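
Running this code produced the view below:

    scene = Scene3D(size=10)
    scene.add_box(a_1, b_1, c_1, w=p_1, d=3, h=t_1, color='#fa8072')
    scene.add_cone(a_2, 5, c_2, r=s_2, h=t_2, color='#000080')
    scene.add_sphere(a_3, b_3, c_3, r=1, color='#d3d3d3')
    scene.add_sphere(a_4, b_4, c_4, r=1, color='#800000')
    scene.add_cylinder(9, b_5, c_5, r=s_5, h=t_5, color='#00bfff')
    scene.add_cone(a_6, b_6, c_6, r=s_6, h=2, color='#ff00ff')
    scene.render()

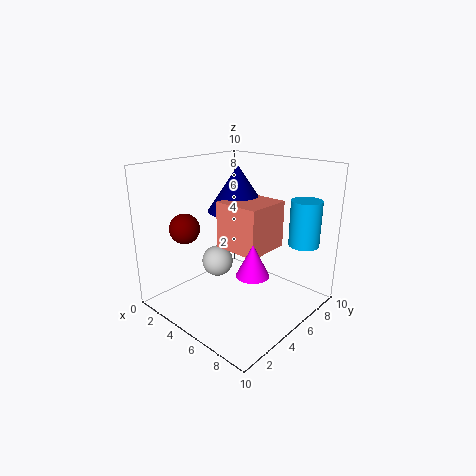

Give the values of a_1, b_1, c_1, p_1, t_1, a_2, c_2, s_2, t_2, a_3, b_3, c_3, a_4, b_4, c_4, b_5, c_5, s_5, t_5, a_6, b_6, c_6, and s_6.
a_1 = 5, b_1 = 3, c_1 = 5, p_1 = 3, t_1 = 3, a_2 = 5, c_2 = 7, s_2 = 2, t_2 = 3, a_3 = 5, b_3 = 3, c_3 = 4, a_4 = 3, b_4 = 2, c_4 = 6, b_5 = 7, c_5 = 5, s_5 = 1, t_5 = 3, a_6 = 8, b_6 = 3, c_6 = 4, s_6 = 1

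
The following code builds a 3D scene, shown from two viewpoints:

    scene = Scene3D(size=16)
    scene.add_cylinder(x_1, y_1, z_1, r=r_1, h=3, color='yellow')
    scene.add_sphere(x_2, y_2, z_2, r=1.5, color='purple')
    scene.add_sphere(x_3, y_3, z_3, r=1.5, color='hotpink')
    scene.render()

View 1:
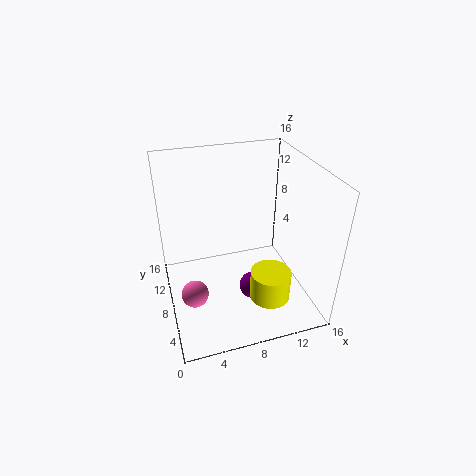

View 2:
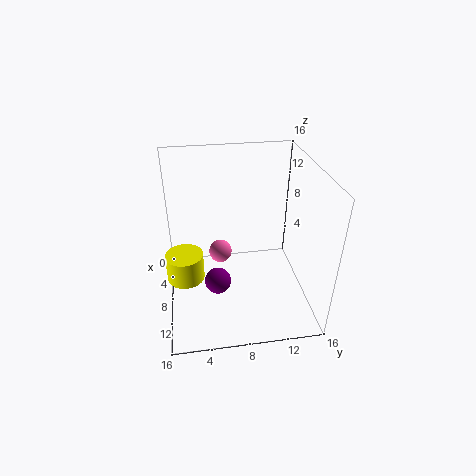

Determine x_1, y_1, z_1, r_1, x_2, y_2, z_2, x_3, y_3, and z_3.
x_1 = 9.5
y_1 = 2
z_1 = 4.5
r_1 = 2
x_2 = 9
y_2 = 5.5
z_2 = 3
x_3 = 2.5
y_3 = 6.5
z_3 = 2.5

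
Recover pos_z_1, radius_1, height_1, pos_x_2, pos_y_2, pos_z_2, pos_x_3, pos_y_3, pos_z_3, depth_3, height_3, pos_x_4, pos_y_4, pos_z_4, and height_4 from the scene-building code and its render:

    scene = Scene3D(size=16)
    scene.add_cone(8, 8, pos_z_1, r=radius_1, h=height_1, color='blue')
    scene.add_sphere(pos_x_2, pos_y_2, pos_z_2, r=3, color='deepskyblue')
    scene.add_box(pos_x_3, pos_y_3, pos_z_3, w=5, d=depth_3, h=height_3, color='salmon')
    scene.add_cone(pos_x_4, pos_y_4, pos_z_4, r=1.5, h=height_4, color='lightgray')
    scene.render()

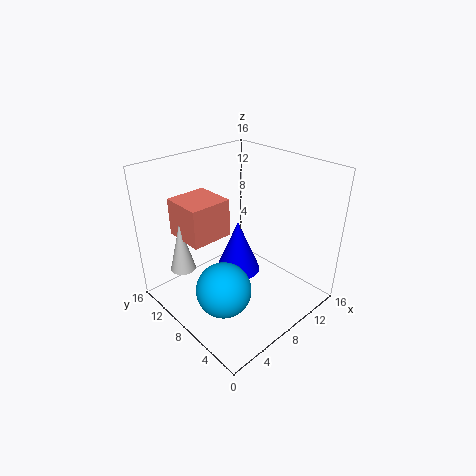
pos_z_1 = 4
radius_1 = 2.5
height_1 = 6
pos_x_2 = 4.5
pos_y_2 = 6.5
pos_z_2 = 3.5
pos_x_3 = 4
pos_y_3 = 10.5
pos_z_3 = 7
depth_3 = 5
height_3 = 4.5
pos_x_4 = 4
pos_y_4 = 13.5
pos_z_4 = 3
height_4 = 6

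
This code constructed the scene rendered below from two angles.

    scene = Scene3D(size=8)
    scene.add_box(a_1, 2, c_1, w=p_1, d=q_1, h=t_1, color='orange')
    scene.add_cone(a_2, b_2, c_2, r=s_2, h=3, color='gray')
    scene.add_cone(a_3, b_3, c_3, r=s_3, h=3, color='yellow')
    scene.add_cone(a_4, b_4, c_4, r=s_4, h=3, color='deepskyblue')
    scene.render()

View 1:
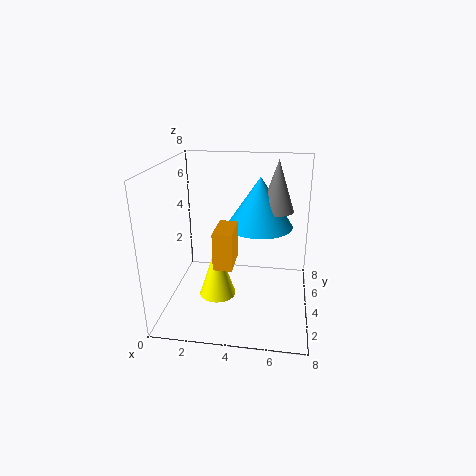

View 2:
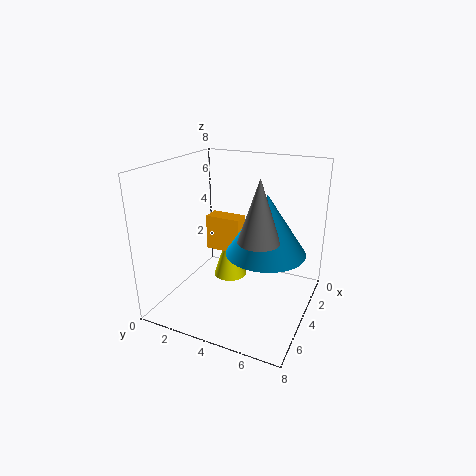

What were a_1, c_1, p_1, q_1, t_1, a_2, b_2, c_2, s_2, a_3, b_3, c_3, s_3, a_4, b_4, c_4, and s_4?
a_1 = 3
c_1 = 3
p_1 = 1
q_1 = 2
t_1 = 2
a_2 = 6
b_2 = 6
c_2 = 5
s_2 = 1
a_3 = 3
b_3 = 3
c_3 = 1
s_3 = 1
a_4 = 5
b_4 = 6
c_4 = 4
s_4 = 2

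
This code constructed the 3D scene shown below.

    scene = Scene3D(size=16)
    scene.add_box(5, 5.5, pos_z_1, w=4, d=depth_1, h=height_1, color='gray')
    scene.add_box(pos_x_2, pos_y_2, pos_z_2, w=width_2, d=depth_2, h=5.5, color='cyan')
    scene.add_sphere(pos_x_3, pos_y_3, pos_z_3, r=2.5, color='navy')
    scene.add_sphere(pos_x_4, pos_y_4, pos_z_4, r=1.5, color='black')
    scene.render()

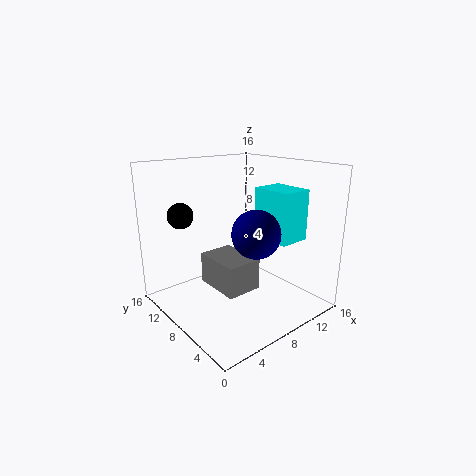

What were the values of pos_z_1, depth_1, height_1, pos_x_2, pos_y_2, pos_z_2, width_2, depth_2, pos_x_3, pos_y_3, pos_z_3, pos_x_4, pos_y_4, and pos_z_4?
pos_z_1 = 2.5, depth_1 = 5.5, height_1 = 3.5, pos_x_2 = 10, pos_y_2 = 3, pos_z_2 = 8, width_2 = 3.5, depth_2 = 4.5, pos_x_3 = 7.5, pos_y_3 = 4.5, pos_z_3 = 9.5, pos_x_4 = 4, pos_y_4 = 13.5, pos_z_4 = 10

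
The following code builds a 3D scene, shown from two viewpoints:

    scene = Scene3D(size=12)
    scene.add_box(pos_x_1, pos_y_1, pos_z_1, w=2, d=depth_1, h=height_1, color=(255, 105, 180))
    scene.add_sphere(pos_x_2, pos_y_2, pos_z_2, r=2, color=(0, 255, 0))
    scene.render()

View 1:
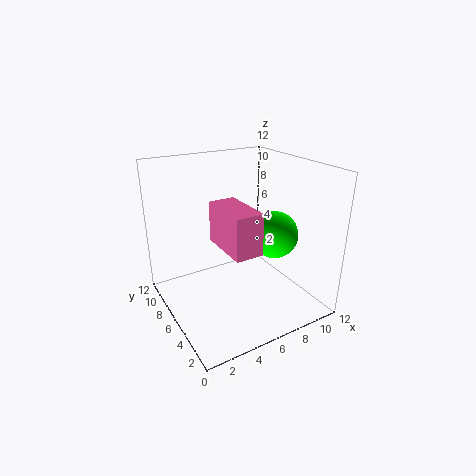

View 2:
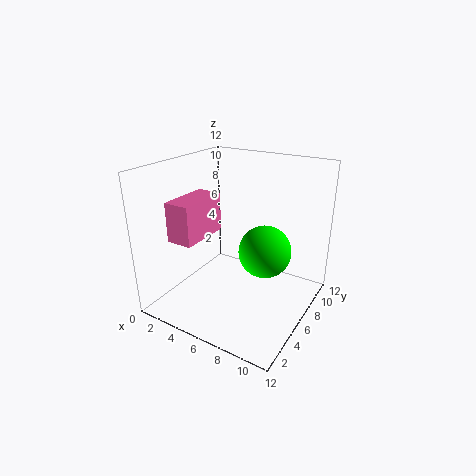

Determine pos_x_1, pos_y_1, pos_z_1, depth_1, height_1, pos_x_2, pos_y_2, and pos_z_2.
pos_x_1 = 3; pos_y_1 = 1; pos_z_1 = 7; depth_1 = 4; height_1 = 3; pos_x_2 = 9; pos_y_2 = 5; pos_z_2 = 6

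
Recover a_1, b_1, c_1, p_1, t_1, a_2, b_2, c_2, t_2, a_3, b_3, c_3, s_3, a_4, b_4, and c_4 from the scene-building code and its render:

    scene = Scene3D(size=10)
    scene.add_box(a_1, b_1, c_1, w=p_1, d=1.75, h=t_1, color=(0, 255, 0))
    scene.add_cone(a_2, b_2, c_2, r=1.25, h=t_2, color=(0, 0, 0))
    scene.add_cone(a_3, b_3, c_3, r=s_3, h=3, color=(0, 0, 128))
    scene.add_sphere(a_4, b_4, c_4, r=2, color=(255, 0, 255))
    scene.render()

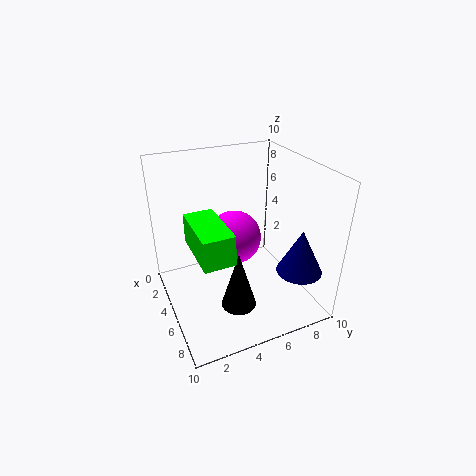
a_1 = 6.25, b_1 = 1, c_1 = 6.5, p_1 = 3.5, t_1 = 1.75, a_2 = 6.25, b_2 = 4.5, c_2 = 0.25, t_2 = 4.25, a_3 = 8.25, b_3 = 8, c_3 = 3.5, s_3 = 1.5, a_4 = 3.25, b_4 = 5.5, c_4 = 4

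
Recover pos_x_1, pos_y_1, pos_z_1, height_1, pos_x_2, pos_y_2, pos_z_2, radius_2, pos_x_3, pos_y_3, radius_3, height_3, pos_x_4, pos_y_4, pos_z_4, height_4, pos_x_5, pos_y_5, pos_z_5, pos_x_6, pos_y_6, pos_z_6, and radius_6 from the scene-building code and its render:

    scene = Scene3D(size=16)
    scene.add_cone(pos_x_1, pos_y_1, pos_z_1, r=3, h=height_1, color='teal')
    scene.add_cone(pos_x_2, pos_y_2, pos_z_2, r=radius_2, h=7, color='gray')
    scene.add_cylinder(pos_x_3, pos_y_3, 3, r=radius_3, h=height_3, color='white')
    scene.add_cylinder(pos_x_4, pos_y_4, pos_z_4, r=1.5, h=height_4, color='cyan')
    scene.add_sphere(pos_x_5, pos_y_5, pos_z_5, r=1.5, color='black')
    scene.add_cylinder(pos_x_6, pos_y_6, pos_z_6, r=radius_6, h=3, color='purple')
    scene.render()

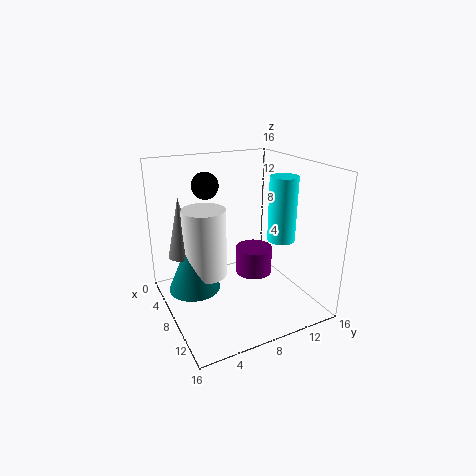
pos_x_1 = 5.5
pos_y_1 = 3.5
pos_z_1 = 1.5
height_1 = 7
pos_x_2 = 4.5
pos_y_2 = 2.5
pos_z_2 = 5.5
radius_2 = 1.5
pos_x_3 = 5.5
pos_y_3 = 5
radius_3 = 2.5
height_3 = 8
pos_x_4 = 10.5
pos_y_4 = 12
pos_z_4 = 8
height_4 = 7
pos_x_5 = 5
pos_y_5 = 5.5
pos_z_5 = 13.5
pos_x_6 = 9
pos_y_6 = 9.5
pos_z_6 = 4
radius_6 = 2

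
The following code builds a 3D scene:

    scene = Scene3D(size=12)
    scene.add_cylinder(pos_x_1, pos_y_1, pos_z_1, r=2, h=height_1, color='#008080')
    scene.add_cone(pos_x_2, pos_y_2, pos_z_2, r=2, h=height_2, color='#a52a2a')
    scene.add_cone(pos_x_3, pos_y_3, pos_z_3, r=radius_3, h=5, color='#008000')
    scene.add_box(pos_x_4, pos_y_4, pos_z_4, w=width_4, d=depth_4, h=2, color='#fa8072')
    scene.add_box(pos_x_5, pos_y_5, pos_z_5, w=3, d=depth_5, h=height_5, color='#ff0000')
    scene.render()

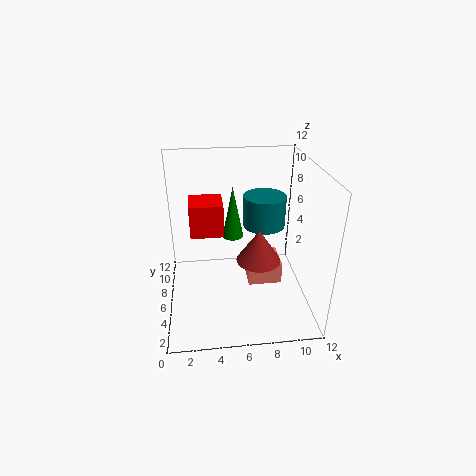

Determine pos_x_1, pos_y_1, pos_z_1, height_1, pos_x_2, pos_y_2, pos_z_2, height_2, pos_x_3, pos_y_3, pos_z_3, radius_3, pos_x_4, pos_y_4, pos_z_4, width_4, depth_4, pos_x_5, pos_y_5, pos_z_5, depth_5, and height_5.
pos_x_1 = 9
pos_y_1 = 10
pos_z_1 = 5
height_1 = 3
pos_x_2 = 8
pos_y_2 = 7
pos_z_2 = 3
height_2 = 3
pos_x_3 = 6
pos_y_3 = 10
pos_z_3 = 4
radius_3 = 1
pos_x_4 = 7
pos_y_4 = 6
pos_z_4 = 1
width_4 = 3
depth_4 = 3
pos_x_5 = 2
pos_y_5 = 8
pos_z_5 = 5
depth_5 = 3
height_5 = 3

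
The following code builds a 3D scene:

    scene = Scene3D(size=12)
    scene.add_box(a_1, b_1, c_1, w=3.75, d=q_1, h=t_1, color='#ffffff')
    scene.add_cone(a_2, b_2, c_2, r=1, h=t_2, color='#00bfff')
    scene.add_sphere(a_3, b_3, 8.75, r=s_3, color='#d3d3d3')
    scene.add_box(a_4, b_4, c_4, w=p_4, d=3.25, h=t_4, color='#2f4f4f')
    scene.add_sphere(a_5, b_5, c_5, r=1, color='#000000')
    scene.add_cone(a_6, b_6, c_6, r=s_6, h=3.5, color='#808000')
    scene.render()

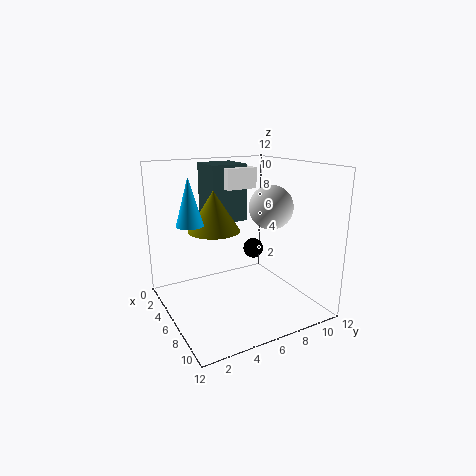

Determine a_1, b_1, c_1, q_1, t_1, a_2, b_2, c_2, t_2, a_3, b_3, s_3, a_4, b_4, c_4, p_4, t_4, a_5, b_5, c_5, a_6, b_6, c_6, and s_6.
a_1 = 1, b_1 = 5.75, c_1 = 9.75, q_1 = 2.75, t_1 = 1.75, a_2 = 7, b_2 = 1.5, c_2 = 8, t_2 = 3.5, a_3 = 7.75, b_3 = 8, s_3 = 1.75, a_4 = 0.75, b_4 = 4.75, c_4 = 6.75, p_4 = 3.25, t_4 = 5, a_5 = 2, b_5 = 10, c_5 = 3, a_6 = 4, b_6 = 4.75, c_6 = 6.25, s_6 = 2.25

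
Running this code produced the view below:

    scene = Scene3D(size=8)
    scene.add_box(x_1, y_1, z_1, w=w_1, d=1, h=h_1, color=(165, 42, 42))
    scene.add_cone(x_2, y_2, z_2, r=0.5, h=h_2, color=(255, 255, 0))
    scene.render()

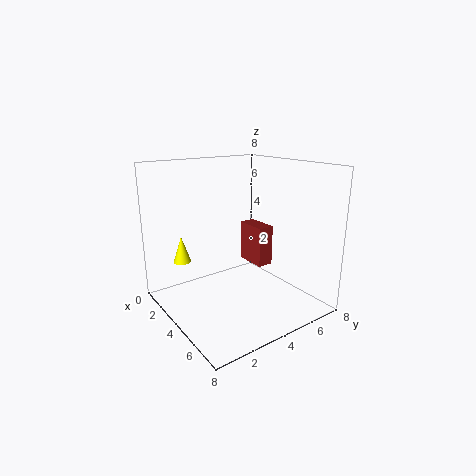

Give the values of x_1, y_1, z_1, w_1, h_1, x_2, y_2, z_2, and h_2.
x_1 = 1.5; y_1 = 6; z_1 = 1.5; w_1 = 2; h_1 = 2.5; x_2 = 2; y_2 = 1.5; z_2 = 2.5; h_2 = 1.5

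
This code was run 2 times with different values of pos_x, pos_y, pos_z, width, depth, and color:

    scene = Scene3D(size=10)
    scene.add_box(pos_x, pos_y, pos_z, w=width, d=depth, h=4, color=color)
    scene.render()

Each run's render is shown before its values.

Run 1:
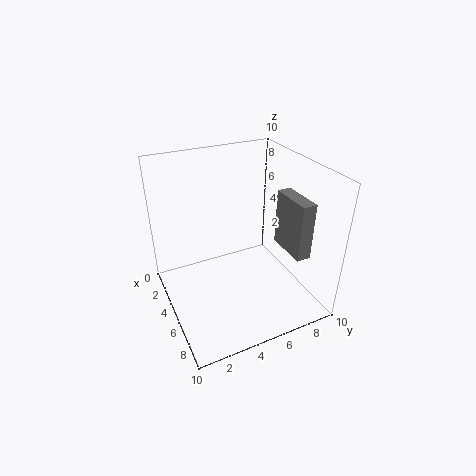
pos_x = 5; pos_y = 8; pos_z = 4; width = 3; depth = 1; color = 'gray'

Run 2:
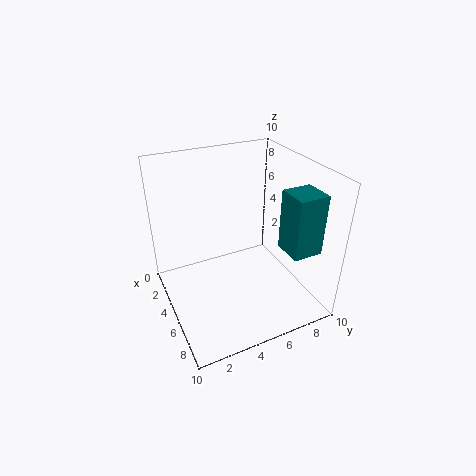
pos_x = 7; pos_y = 7; pos_z = 5; width = 2; depth = 2; color = 'teal'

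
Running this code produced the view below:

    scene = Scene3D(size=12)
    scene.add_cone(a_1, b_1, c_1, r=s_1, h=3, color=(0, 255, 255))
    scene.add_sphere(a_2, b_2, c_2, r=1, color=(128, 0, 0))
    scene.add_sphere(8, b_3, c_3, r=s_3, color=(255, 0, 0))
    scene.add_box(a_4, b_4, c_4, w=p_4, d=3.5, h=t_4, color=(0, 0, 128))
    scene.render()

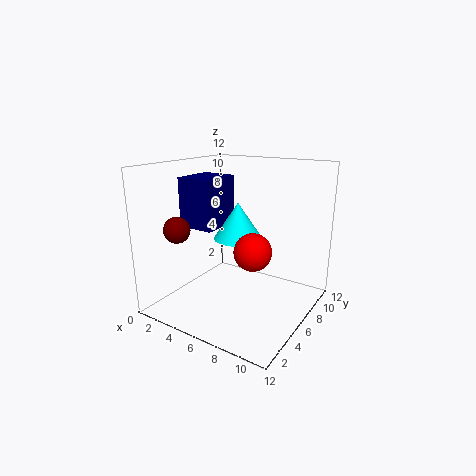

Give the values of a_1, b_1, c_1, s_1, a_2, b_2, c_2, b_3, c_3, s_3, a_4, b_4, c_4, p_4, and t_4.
a_1 = 6; b_1 = 6; c_1 = 6; s_1 = 2; a_2 = 3.5; b_2 = 1.5; c_2 = 7.5; b_3 = 5; c_3 = 5.5; s_3 = 1.5; a_4 = 2; b_4 = 3.5; c_4 = 7; p_4 = 3; t_4 = 4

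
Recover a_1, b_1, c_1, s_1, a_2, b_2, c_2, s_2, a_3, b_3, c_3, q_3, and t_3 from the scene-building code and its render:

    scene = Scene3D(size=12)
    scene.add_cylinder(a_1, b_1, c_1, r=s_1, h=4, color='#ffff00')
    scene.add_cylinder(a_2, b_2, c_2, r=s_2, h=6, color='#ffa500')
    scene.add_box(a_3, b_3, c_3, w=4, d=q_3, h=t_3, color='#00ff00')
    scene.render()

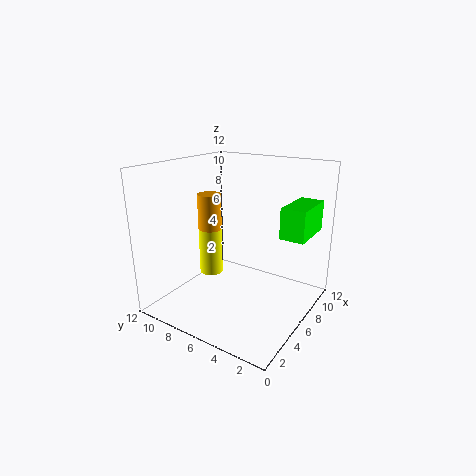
a_1 = 5.5; b_1 = 8.5; c_1 = 2.5; s_1 = 1; a_2 = 5.5; b_2 = 8.5; c_2 = 3.5; s_2 = 1; a_3 = 6.5; b_3 = 0.5; c_3 = 6.5; q_3 = 2; t_3 = 2.5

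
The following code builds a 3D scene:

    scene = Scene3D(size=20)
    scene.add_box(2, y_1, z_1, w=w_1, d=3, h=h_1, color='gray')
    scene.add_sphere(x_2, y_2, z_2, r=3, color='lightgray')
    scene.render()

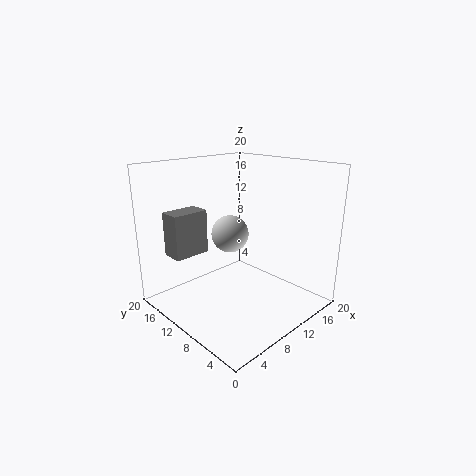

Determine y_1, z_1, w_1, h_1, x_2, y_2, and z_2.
y_1 = 13
z_1 = 8
w_1 = 5
h_1 = 6
x_2 = 14
y_2 = 16
z_2 = 8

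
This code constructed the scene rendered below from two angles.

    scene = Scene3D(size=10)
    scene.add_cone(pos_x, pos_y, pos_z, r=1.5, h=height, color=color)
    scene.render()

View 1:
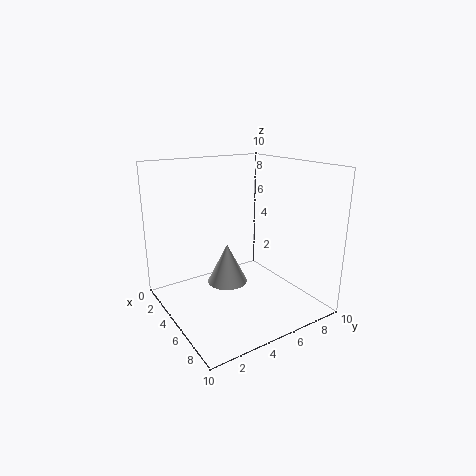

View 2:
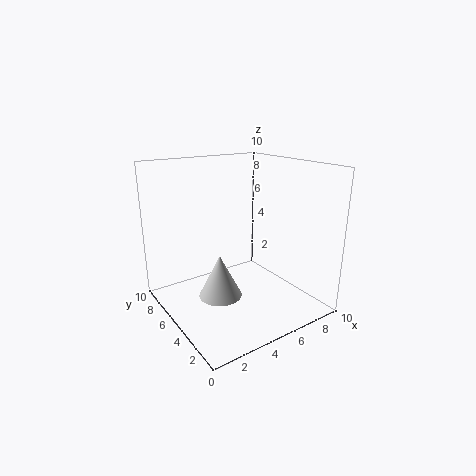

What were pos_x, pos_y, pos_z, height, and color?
pos_x = 3.5, pos_y = 5, pos_z = 1, height = 3, color = 'lightgray'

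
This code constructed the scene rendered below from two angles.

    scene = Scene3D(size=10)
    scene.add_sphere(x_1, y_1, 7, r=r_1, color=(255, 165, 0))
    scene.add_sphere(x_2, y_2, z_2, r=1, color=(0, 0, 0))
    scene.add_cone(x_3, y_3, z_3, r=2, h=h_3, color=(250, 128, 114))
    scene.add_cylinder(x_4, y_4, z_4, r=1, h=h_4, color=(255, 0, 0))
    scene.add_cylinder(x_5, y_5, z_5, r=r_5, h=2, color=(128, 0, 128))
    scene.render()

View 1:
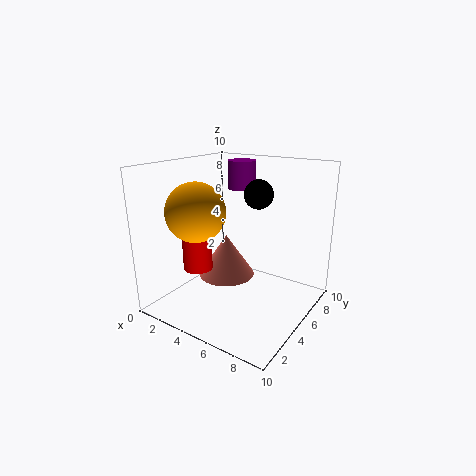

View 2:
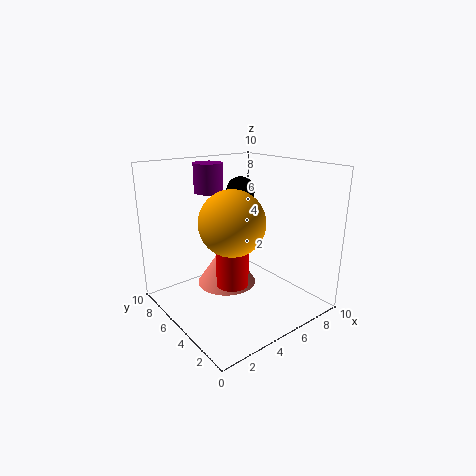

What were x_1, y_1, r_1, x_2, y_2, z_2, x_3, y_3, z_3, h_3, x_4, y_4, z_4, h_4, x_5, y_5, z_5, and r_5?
x_1 = 3, y_1 = 3, r_1 = 2, x_2 = 6, y_2 = 6, z_2 = 8, x_3 = 4, y_3 = 5, z_3 = 2, h_3 = 3, x_4 = 3, y_4 = 3, z_4 = 3, h_4 = 4, x_5 = 4, y_5 = 7, z_5 = 8, r_5 = 1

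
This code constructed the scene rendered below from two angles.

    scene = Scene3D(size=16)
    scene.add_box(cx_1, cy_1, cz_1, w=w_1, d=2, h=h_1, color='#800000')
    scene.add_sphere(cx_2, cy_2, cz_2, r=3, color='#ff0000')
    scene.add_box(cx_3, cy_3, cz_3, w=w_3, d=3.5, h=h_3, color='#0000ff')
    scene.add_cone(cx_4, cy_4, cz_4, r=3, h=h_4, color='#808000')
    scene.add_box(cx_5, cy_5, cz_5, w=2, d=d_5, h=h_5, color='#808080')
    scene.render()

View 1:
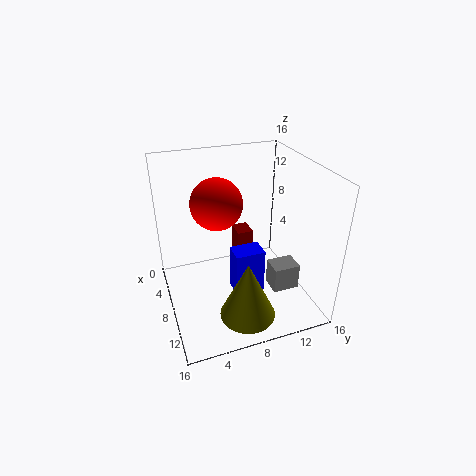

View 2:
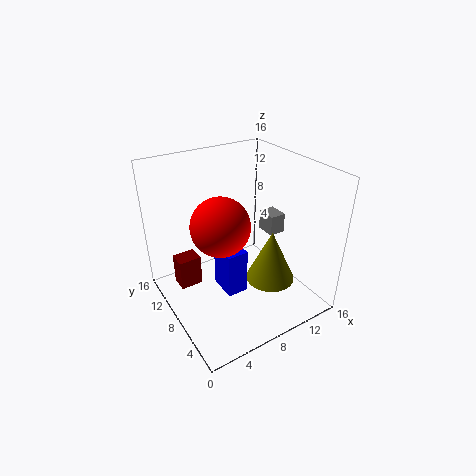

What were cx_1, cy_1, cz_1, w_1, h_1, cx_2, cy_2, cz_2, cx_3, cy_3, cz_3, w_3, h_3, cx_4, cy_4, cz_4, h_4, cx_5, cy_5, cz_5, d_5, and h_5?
cx_1 = 1.5; cy_1 = 9.5; cz_1 = 2.5; w_1 = 2.5; h_1 = 3.5; cx_2 = 5; cy_2 = 6.5; cz_2 = 11; cx_3 = 6.5; cy_3 = 7.5; cz_3 = 0.5; w_3 = 2.5; h_3 = 5.5; cx_4 = 12.5; cy_4 = 7.5; cz_4 = 1; h_4 = 6.5; cx_5 = 13.5; cy_5 = 9; cz_5 = 6; d_5 = 2.5; h_5 = 2.5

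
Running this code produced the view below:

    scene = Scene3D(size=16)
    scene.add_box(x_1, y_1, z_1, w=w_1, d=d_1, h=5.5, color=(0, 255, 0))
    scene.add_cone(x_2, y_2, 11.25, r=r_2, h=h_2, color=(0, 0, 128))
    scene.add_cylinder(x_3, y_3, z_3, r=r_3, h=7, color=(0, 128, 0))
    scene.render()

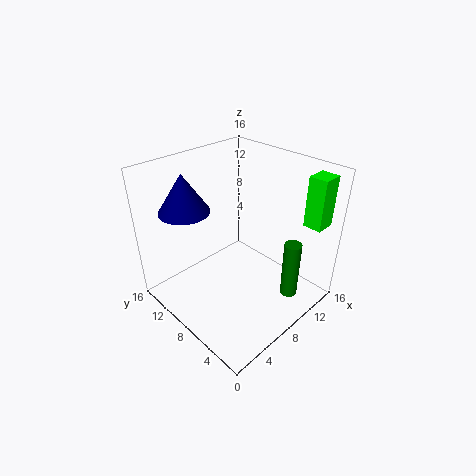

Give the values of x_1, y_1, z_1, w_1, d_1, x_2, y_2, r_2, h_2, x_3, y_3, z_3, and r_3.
x_1 = 12.5, y_1 = 0.75, z_1 = 10, w_1 = 2.25, d_1 = 2, x_2 = 4, y_2 = 12, r_2 = 2.75, h_2 = 4.25, x_3 = 12.25, y_3 = 3.5, z_3 = 0.25, r_3 = 1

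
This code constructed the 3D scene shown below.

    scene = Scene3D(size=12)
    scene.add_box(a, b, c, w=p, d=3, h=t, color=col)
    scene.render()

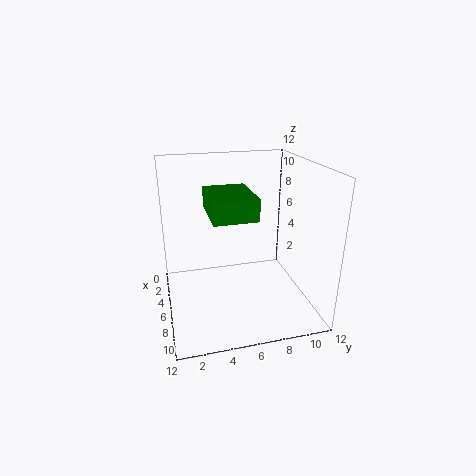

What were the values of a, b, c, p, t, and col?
a = 7.5
b = 3
c = 9.5
p = 4
t = 1.5
col = 'green'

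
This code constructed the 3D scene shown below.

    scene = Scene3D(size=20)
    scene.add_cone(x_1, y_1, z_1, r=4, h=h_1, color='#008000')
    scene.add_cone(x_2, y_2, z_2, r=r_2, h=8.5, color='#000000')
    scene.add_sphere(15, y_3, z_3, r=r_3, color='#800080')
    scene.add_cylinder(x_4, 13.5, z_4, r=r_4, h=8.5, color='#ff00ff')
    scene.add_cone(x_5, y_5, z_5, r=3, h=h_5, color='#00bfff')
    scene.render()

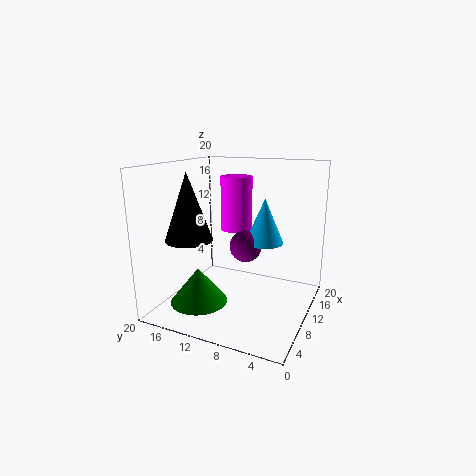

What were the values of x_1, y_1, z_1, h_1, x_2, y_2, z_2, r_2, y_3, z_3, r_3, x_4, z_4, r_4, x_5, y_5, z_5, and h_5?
x_1 = 6.5; y_1 = 14.5; z_1 = 1; h_1 = 5; x_2 = 4; y_2 = 14; z_2 = 11; r_2 = 3; y_3 = 11; z_3 = 7; r_3 = 2.5; x_4 = 17; z_4 = 9; r_4 = 2.5; x_5 = 16.5; y_5 = 8.5; z_5 = 7.5; h_5 = 7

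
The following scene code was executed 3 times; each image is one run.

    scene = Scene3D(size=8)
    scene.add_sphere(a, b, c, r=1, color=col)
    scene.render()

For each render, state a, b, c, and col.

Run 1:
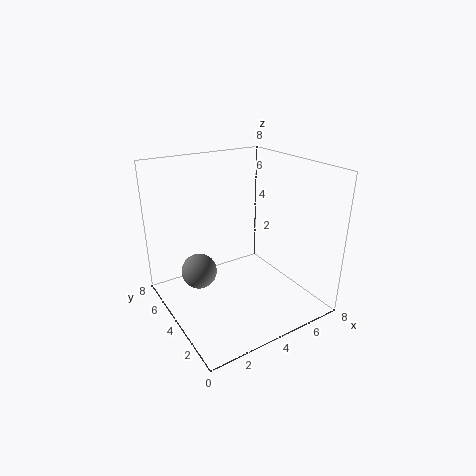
a = 2
b = 5
c = 2
col = 'gray'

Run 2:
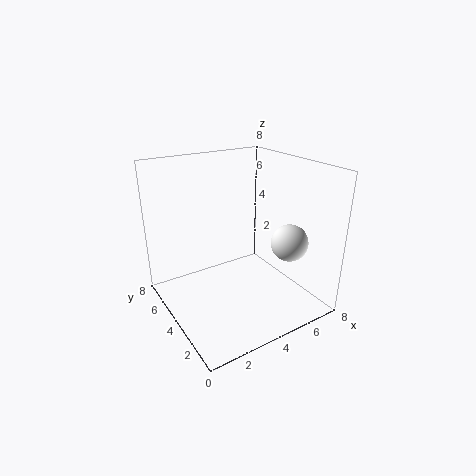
a = 6
b = 2
c = 4
col = 'white'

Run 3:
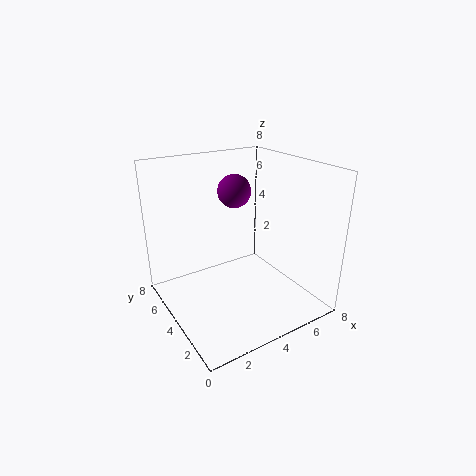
a = 5
b = 6
c = 6
col = 'purple'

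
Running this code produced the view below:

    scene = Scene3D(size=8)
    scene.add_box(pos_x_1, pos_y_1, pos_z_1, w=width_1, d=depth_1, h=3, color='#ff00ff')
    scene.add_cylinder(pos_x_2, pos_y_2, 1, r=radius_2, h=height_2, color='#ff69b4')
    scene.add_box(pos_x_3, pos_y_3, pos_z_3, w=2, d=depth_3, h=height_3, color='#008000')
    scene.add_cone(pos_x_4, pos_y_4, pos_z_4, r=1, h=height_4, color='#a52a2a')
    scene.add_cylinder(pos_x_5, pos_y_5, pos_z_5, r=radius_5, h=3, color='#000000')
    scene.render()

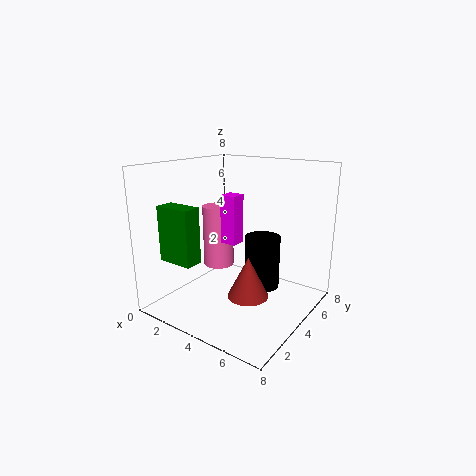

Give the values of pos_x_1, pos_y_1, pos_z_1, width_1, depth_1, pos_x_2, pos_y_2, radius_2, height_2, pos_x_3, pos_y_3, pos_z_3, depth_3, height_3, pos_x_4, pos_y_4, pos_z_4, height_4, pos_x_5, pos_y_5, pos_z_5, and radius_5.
pos_x_1 = 2; pos_y_1 = 5; pos_z_1 = 3; width_1 = 1; depth_1 = 1; pos_x_2 = 1; pos_y_2 = 6; radius_2 = 1; height_2 = 4; pos_x_3 = 1; pos_y_3 = 1; pos_z_3 = 3; depth_3 = 1; height_3 = 3; pos_x_4 = 6; pos_y_4 = 2; pos_z_4 = 2; height_4 = 2; pos_x_5 = 5; pos_y_5 = 5; pos_z_5 = 1; radius_5 = 1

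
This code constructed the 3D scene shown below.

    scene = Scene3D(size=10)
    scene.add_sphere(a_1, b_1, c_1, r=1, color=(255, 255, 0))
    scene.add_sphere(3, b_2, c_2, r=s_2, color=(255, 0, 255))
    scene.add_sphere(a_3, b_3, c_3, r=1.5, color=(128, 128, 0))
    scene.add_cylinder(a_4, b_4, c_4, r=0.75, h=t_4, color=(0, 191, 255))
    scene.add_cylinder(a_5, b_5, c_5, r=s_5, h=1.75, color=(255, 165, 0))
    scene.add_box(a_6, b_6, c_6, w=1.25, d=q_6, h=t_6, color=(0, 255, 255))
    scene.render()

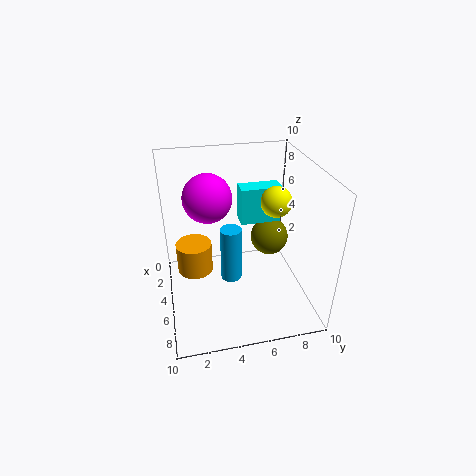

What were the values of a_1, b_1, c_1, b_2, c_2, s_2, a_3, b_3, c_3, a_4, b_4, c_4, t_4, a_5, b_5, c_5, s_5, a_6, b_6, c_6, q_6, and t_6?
a_1 = 6, b_1 = 7.25, c_1 = 8, b_2 = 3.25, c_2 = 7.25, s_2 = 1.75, a_3 = 2.25, b_3 = 8.25, c_3 = 3, a_4 = 5, b_4 = 4.5, c_4 = 1.75, t_4 = 4, a_5 = 8, b_5 = 1.75, c_5 = 5.25, s_5 = 1, a_6 = 3.75, b_6 = 5.25, c_6 = 6, q_6 = 2.75, t_6 = 2.5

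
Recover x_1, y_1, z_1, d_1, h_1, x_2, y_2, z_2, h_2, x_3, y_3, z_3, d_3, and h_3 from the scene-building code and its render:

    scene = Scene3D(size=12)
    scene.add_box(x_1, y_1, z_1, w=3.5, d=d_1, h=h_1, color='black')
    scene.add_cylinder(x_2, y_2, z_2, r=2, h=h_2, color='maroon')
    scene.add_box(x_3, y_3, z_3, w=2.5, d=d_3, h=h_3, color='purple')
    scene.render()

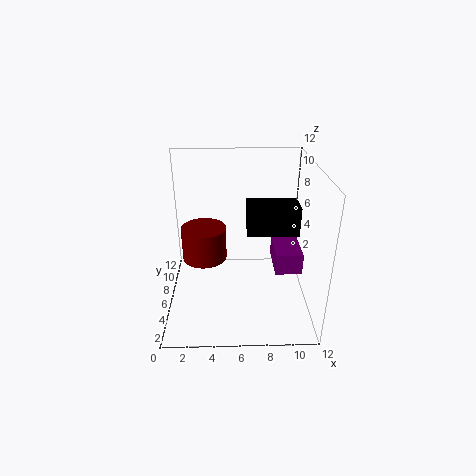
x_1 = 6.5, y_1 = 1.5, z_1 = 8.5, d_1 = 2, h_1 = 2, x_2 = 3, y_2 = 8, z_2 = 3, h_2 = 3, x_3 = 9.5, y_3 = 7, z_3 = 1.5, d_3 = 4, h_3 = 2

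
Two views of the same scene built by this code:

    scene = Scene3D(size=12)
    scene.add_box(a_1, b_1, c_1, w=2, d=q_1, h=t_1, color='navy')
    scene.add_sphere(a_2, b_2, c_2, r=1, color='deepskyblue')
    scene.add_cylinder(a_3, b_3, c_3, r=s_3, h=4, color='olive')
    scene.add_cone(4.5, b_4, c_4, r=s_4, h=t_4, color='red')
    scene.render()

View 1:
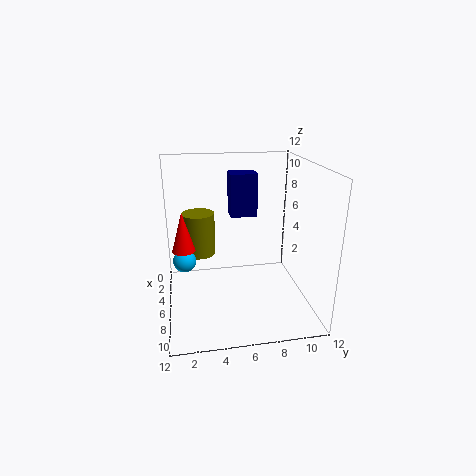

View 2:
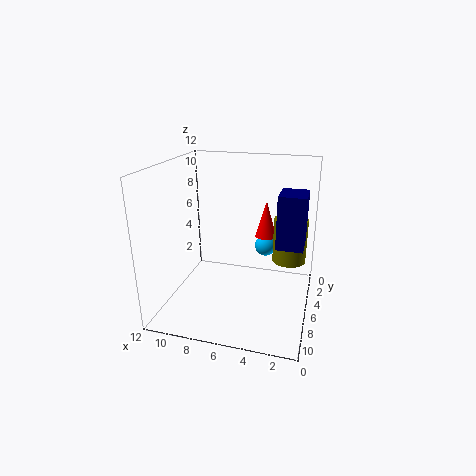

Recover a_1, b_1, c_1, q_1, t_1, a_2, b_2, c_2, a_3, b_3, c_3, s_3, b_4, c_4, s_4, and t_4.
a_1 = 0.5
b_1 = 6
c_1 = 6.5
q_1 = 2.5
t_1 = 4
a_2 = 4.5
b_2 = 1.5
c_2 = 3.5
a_3 = 2
b_3 = 3
c_3 = 3
s_3 = 1.5
b_4 = 1.5
c_4 = 4.5
s_4 = 1
t_4 = 3.5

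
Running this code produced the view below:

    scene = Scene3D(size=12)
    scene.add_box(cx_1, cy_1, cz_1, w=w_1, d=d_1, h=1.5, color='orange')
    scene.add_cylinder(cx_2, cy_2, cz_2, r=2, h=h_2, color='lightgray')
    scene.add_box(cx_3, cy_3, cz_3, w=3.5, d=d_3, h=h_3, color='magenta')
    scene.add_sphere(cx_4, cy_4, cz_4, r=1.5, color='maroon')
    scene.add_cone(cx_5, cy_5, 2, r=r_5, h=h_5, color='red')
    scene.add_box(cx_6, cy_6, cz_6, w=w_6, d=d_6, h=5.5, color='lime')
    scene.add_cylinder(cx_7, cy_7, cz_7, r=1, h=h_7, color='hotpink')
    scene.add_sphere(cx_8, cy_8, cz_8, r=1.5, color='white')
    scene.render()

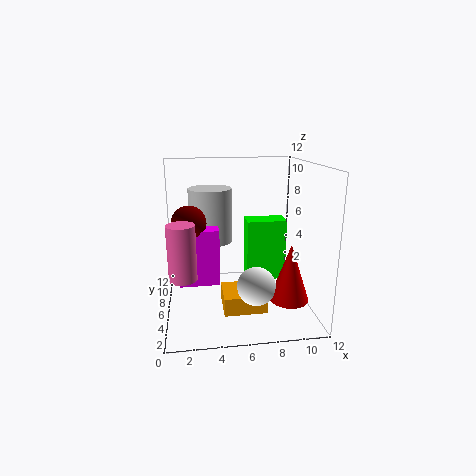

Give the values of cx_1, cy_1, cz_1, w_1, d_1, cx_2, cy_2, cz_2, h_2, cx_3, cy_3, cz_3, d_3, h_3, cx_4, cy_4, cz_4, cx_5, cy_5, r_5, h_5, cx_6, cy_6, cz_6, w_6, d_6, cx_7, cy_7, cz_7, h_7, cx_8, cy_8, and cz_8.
cx_1 = 4.5
cy_1 = 3
cz_1 = 0.5
w_1 = 3.5
d_1 = 3
cx_2 = 4
cy_2 = 10
cz_2 = 4.5
h_2 = 5
cx_3 = 1
cy_3 = 6.5
cz_3 = 1.5
d_3 = 2.5
h_3 = 5
cx_4 = 2
cy_4 = 7.5
cz_4 = 7
cx_5 = 9.5
cy_5 = 2.5
r_5 = 1.5
h_5 = 4.5
cx_6 = 7
cy_6 = 7
cz_6 = 1.5
w_6 = 3.5
d_6 = 2
cx_7 = 1.5
cy_7 = 2
cz_7 = 4.5
h_7 = 4
cx_8 = 7
cy_8 = 3
cz_8 = 3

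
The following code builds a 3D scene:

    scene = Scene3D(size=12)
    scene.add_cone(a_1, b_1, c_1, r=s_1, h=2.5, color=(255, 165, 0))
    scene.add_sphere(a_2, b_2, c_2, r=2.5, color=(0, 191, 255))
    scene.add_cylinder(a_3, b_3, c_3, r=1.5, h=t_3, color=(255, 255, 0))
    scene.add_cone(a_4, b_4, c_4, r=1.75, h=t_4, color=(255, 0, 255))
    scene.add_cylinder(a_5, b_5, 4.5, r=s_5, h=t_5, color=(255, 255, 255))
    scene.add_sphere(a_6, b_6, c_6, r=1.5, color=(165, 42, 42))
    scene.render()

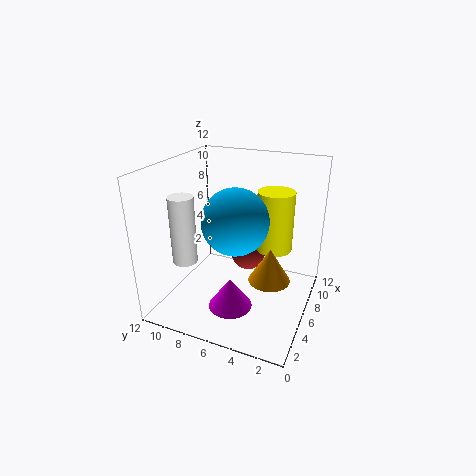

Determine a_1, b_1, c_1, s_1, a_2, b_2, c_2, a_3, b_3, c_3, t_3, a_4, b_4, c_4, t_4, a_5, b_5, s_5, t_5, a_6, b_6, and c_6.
a_1 = 3
b_1 = 2.25
c_1 = 4.75
s_1 = 1.5
a_2 = 3.75
b_2 = 5.25
c_2 = 8.5
a_3 = 7.25
b_3 = 3.25
c_3 = 5
t_3 = 5
a_4 = 3.25
b_4 = 5.5
c_4 = 1.25
t_4 = 2.5
a_5 = 3.25
b_5 = 9.5
s_5 = 1
t_5 = 5.5
a_6 = 7.75
b_6 = 5.75
c_6 = 3.75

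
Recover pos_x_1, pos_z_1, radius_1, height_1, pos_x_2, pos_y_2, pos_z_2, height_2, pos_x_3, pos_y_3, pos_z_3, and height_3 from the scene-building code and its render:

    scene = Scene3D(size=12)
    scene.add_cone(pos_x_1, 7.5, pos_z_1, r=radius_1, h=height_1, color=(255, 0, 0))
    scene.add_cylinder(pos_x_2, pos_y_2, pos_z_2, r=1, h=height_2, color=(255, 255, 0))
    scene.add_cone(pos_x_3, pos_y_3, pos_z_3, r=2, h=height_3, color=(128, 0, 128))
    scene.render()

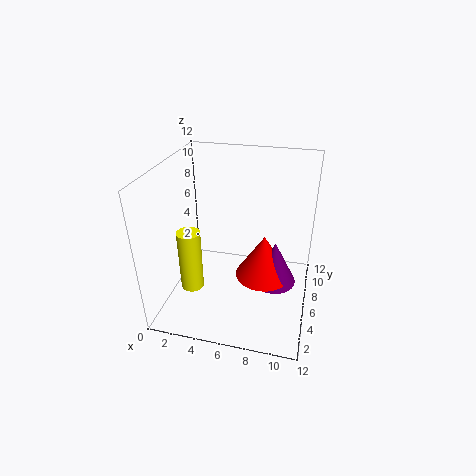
pos_x_1 = 8; pos_z_1 = 1.5; radius_1 = 2.5; height_1 = 4; pos_x_2 = 2; pos_y_2 = 5; pos_z_2 = 1; height_2 = 5.5; pos_x_3 = 9; pos_y_3 = 7.5; pos_z_3 = 1; height_3 = 4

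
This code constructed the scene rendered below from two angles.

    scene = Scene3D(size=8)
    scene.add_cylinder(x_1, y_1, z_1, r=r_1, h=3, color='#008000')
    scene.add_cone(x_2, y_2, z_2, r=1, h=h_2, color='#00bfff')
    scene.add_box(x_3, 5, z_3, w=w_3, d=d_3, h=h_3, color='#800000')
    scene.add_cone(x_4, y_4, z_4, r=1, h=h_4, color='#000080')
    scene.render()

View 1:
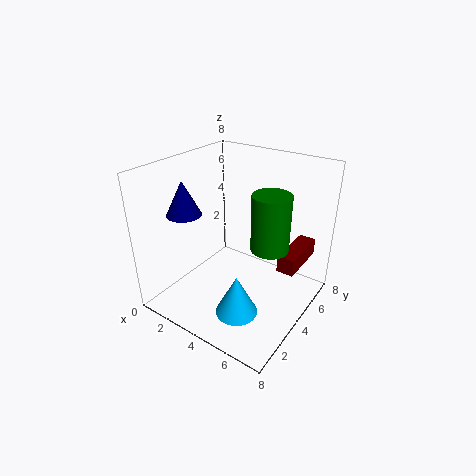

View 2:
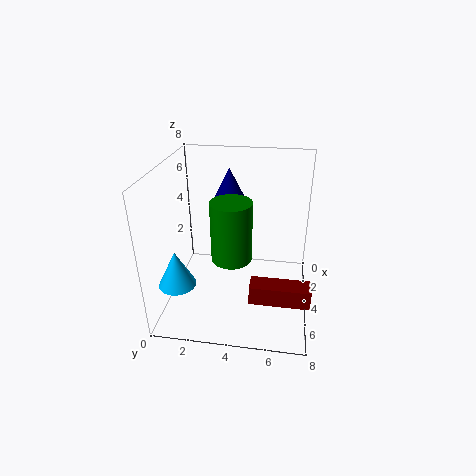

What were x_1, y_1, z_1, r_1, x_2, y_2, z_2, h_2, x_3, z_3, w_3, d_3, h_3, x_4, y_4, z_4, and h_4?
x_1 = 6, y_1 = 4, z_1 = 4, r_1 = 1, x_2 = 6, y_2 = 1, z_2 = 2, h_2 = 2, x_3 = 6, z_3 = 2, w_3 = 1, d_3 = 3, h_3 = 1, x_4 = 1, y_4 = 3, z_4 = 5, h_4 = 2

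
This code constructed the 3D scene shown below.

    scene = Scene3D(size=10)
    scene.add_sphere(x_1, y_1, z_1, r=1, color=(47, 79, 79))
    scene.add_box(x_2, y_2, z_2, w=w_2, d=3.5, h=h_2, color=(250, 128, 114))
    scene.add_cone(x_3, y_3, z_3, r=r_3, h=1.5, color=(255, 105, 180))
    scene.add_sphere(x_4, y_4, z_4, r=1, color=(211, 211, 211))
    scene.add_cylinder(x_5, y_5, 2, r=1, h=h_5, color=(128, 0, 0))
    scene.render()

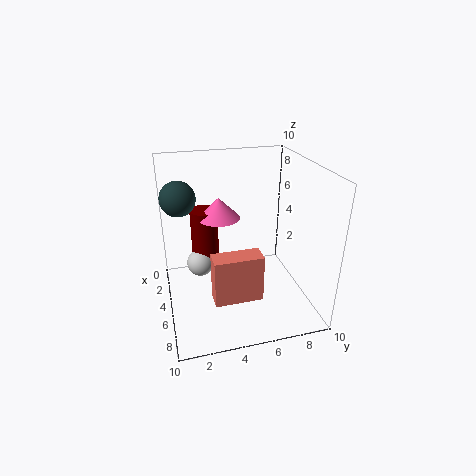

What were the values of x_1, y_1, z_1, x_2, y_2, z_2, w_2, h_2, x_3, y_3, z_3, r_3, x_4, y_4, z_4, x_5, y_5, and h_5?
x_1 = 7, y_1 = 1, z_1 = 9, x_2 = 5, y_2 = 3, z_2 = 0.5, w_2 = 1.5, h_2 = 3.5, x_3 = 3.5, y_3 = 4, z_3 = 6, r_3 = 1.5, x_4 = 3.5, y_4 = 2.5, z_4 = 2.5, x_5 = 3, y_5 = 3, h_5 = 4.5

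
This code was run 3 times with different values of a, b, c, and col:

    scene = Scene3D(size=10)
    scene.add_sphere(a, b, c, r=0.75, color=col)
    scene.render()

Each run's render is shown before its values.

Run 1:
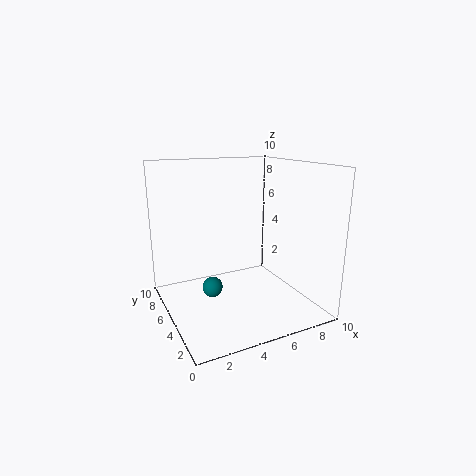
a = 3.5; b = 6.25; c = 1; col = 'teal'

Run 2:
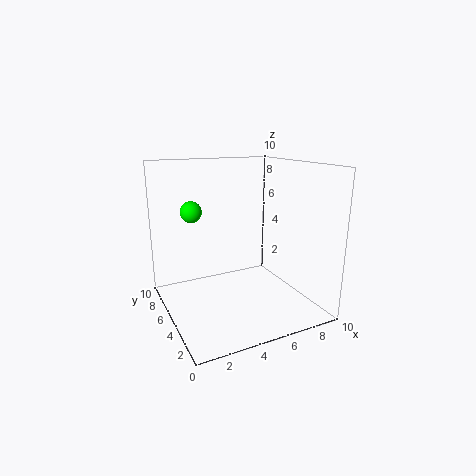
a = 2.25; b = 6.75; c = 6.75; col = 'lime'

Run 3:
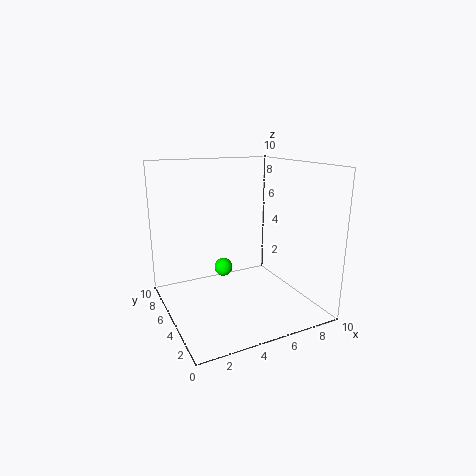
a = 5.5; b = 8.75; c = 1.25; col = 'lime'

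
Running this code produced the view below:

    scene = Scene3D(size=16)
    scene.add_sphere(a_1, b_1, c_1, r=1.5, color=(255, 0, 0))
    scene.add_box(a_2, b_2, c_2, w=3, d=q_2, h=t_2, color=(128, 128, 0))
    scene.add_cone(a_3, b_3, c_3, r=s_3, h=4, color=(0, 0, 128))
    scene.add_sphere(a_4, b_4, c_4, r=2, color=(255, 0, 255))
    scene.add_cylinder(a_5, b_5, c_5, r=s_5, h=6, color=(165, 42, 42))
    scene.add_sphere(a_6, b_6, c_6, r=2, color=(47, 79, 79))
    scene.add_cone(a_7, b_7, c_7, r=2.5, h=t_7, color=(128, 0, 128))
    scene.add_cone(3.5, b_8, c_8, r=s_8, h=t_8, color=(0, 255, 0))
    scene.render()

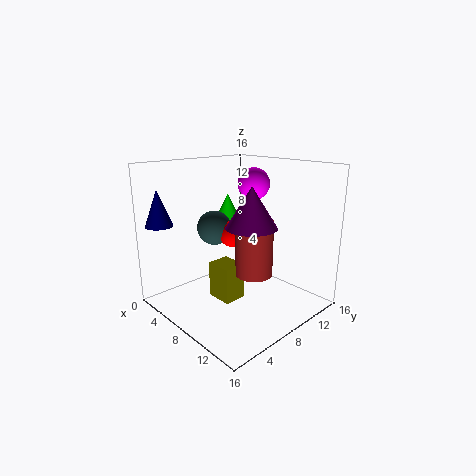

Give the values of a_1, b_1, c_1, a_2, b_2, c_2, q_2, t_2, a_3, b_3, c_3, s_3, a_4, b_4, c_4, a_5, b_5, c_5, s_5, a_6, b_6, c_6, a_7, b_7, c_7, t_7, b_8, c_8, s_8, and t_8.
a_1 = 6.5, b_1 = 8.5, c_1 = 8, a_2 = 6.5, b_2 = 5, c_2 = 1.5, q_2 = 2.5, t_2 = 4, a_3 = 2.5, b_3 = 1.5, c_3 = 9.5, s_3 = 1.5, a_4 = 5, b_4 = 13.5, c_4 = 13, a_5 = 10.5, b_5 = 8, c_5 = 4.5, s_5 = 2, a_6 = 4.5, b_6 = 7.5, c_6 = 8.5, a_7 = 12, b_7 = 6, c_7 = 10.5, t_7 = 4, b_8 = 10.5, c_8 = 8, s_8 = 2, t_8 = 4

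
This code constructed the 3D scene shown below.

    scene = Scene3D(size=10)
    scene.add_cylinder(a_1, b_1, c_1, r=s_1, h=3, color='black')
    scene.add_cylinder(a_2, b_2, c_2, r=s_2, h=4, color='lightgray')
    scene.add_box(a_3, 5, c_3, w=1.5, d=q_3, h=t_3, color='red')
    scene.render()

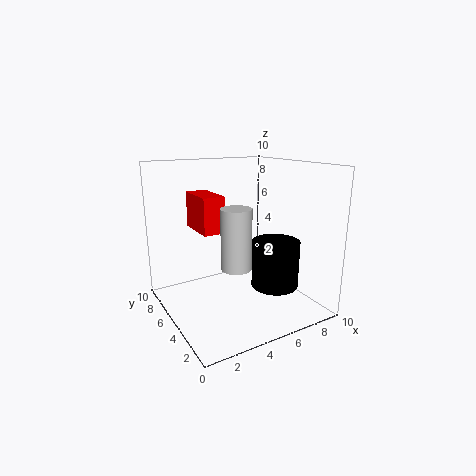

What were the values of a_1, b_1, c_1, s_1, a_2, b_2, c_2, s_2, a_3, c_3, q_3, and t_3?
a_1 = 6
b_1 = 2
c_1 = 2.5
s_1 = 1.5
a_2 = 4
b_2 = 3.5
c_2 = 3.5
s_2 = 1
a_3 = 2.5
c_3 = 5.5
q_3 = 3
t_3 = 2.5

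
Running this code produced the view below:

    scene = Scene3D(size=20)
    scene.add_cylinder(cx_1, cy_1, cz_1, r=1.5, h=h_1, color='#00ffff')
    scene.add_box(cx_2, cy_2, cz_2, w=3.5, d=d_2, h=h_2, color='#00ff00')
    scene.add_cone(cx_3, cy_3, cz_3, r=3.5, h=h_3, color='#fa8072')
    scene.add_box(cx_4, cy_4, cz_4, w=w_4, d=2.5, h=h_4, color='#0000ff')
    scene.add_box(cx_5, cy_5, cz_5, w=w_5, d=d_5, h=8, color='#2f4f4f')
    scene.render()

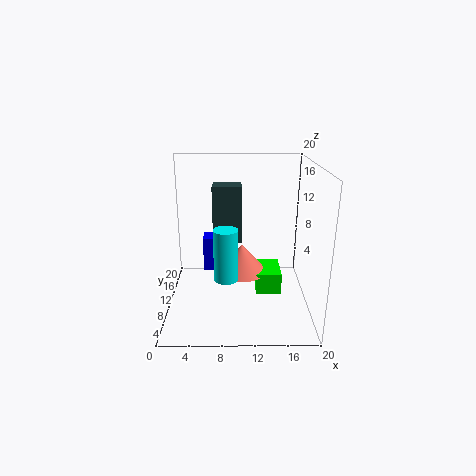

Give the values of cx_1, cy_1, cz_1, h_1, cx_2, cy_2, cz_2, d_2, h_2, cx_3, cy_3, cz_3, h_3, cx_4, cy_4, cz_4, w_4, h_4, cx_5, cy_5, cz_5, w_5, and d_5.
cx_1 = 8.5; cy_1 = 4; cz_1 = 7; h_1 = 6.5; cx_2 = 12.5; cy_2 = 7.5; cz_2 = 2.5; d_2 = 5; h_2 = 3; cx_3 = 10.5; cy_3 = 10; cz_3 = 5; h_3 = 4; cx_4 = 5; cy_4 = 11; cz_4 = 4.5; w_4 = 3.5; h_4 = 5; cx_5 = 6.5; cy_5 = 10.5; cz_5 = 9; w_5 = 4; d_5 = 3.5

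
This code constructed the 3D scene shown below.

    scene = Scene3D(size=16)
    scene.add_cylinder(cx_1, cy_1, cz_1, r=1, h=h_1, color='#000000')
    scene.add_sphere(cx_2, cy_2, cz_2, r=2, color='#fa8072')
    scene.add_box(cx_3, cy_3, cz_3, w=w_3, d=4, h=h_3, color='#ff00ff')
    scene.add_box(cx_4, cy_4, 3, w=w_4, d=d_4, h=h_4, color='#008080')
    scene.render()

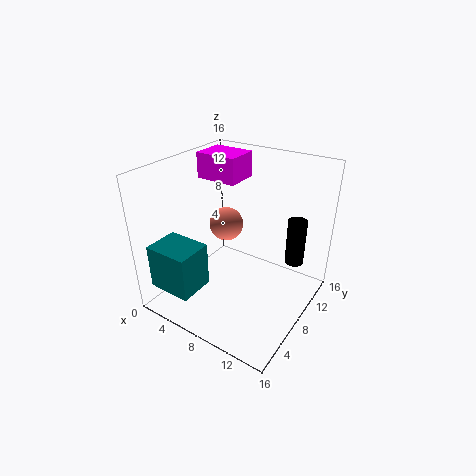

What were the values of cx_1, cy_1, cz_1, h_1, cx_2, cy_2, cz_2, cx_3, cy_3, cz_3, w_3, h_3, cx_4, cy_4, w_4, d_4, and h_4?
cx_1 = 14
cy_1 = 10
cz_1 = 6
h_1 = 5
cx_2 = 5
cy_2 = 10
cz_2 = 8
cx_3 = 1
cy_3 = 10
cz_3 = 13
w_3 = 5
h_3 = 3
cx_4 = 1
cy_4 = 1
w_4 = 5
d_4 = 4
h_4 = 5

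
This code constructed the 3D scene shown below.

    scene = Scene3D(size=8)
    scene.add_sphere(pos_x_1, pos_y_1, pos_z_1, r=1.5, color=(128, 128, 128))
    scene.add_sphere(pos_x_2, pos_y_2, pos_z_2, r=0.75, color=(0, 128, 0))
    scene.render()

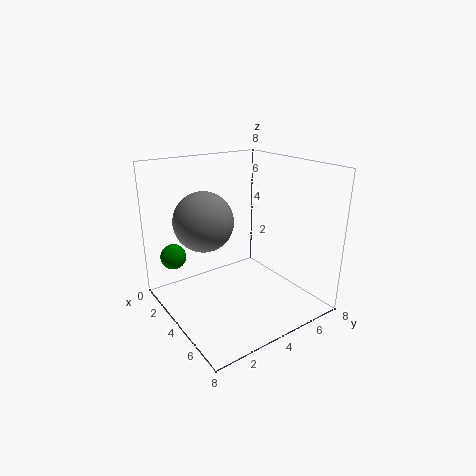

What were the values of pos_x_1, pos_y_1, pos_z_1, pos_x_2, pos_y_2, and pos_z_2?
pos_x_1 = 4.25; pos_y_1 = 1.75; pos_z_1 = 5.5; pos_x_2 = 1.25; pos_y_2 = 1.25; pos_z_2 = 2.5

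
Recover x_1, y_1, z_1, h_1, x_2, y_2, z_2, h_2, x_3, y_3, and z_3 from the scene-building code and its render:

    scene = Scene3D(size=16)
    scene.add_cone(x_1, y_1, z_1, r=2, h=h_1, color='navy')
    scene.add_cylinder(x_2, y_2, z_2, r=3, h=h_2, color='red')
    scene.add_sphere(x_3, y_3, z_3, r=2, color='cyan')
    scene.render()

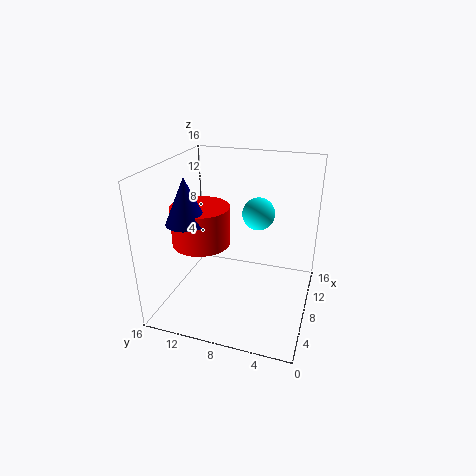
x_1 = 3, y_1 = 11.5, z_1 = 11.5, h_1 = 4.5, x_2 = 5, y_2 = 11, z_2 = 8.5, h_2 = 4, x_3 = 13, y_3 = 7, z_3 = 9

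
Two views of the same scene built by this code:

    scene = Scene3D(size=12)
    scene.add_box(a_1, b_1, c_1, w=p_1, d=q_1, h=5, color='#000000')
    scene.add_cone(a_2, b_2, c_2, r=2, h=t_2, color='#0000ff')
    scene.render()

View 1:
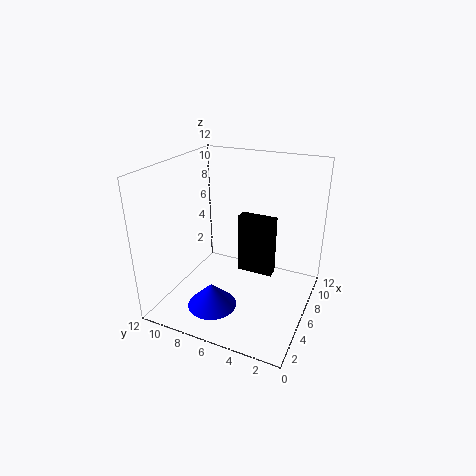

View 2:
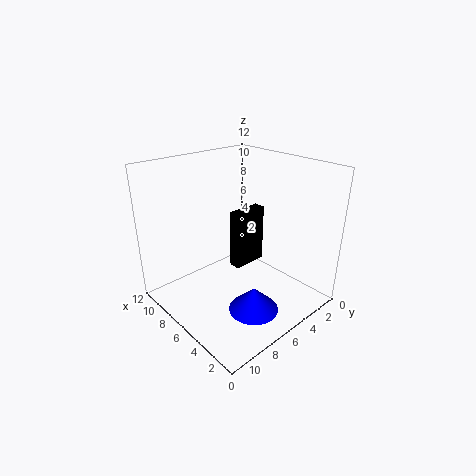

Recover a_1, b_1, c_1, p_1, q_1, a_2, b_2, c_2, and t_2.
a_1 = 6; b_1 = 3; c_1 = 3; p_1 = 1; q_1 = 3; a_2 = 3; b_2 = 7; c_2 = 1; t_2 = 2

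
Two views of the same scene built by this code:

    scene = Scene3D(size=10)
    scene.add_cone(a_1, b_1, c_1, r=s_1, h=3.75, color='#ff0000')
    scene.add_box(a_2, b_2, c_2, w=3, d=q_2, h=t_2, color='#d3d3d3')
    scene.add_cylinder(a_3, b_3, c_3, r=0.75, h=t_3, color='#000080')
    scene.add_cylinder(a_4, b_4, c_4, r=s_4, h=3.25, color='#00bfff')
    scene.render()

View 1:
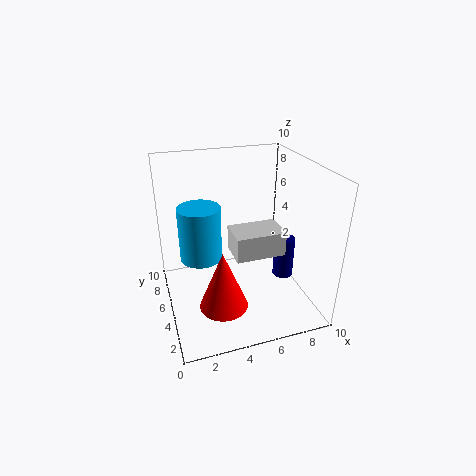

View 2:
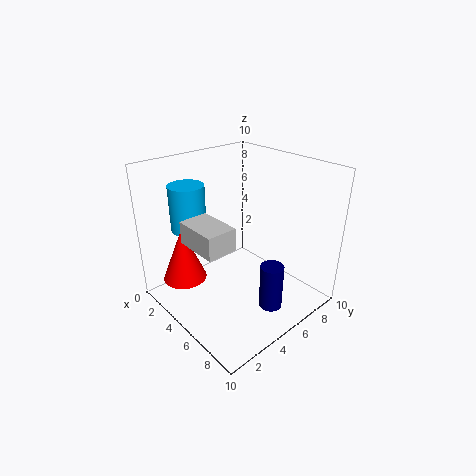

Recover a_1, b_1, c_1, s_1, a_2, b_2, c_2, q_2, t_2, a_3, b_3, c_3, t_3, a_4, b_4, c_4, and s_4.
a_1 = 3; b_1 = 1.75; c_1 = 2.25; s_1 = 1.5; a_2 = 3.75; b_2 = 1.25; c_2 = 5.5; q_2 = 2; t_2 = 1.5; a_3 = 8.5; b_3 = 4.75; c_3 = 1.5; t_3 = 3; a_4 = 2; b_4 = 3; c_4 = 5.25; s_4 = 1.25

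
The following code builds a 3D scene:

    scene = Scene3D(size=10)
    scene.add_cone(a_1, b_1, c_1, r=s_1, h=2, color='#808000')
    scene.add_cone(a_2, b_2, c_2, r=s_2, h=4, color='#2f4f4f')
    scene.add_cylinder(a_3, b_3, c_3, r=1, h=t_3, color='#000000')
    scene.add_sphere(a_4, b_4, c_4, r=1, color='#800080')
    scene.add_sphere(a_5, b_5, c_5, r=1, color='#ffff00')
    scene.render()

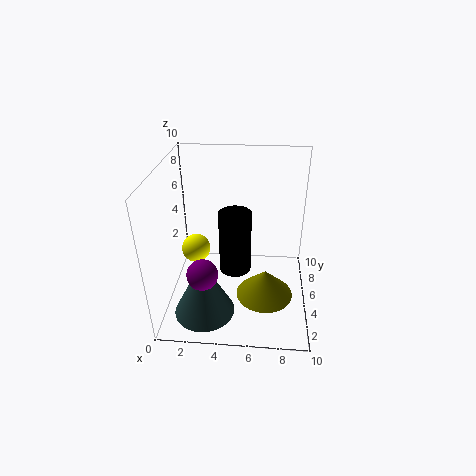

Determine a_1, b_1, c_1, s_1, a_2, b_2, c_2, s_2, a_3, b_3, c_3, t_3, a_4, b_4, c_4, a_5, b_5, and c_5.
a_1 = 7
b_1 = 4
c_1 = 1
s_1 = 2
a_2 = 3
b_2 = 2
c_2 = 1
s_2 = 2
a_3 = 5
b_3 = 3
c_3 = 4
t_3 = 4
a_4 = 3
b_4 = 2
c_4 = 4
a_5 = 2
b_5 = 5
c_5 = 4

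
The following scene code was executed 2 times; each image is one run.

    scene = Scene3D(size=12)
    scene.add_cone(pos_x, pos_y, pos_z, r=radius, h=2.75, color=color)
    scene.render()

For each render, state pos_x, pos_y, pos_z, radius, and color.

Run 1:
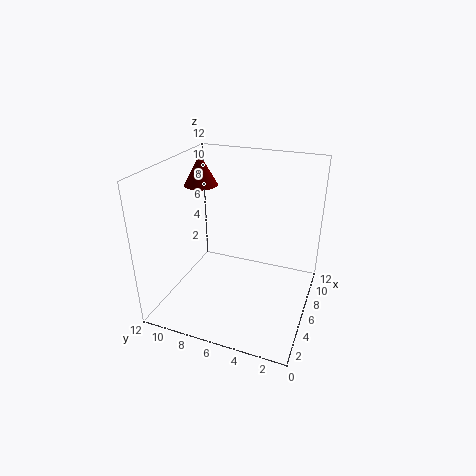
pos_x = 8.5; pos_y = 10.5; pos_z = 9.25; radius = 1.5; color = 'maroon'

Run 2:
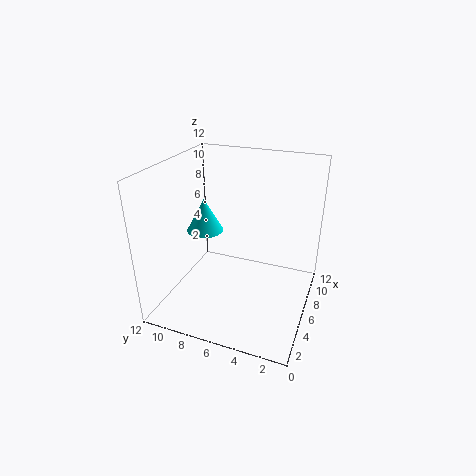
pos_x = 5.5; pos_y = 8.75; pos_z = 6.5; radius = 1.5; color = 'cyan'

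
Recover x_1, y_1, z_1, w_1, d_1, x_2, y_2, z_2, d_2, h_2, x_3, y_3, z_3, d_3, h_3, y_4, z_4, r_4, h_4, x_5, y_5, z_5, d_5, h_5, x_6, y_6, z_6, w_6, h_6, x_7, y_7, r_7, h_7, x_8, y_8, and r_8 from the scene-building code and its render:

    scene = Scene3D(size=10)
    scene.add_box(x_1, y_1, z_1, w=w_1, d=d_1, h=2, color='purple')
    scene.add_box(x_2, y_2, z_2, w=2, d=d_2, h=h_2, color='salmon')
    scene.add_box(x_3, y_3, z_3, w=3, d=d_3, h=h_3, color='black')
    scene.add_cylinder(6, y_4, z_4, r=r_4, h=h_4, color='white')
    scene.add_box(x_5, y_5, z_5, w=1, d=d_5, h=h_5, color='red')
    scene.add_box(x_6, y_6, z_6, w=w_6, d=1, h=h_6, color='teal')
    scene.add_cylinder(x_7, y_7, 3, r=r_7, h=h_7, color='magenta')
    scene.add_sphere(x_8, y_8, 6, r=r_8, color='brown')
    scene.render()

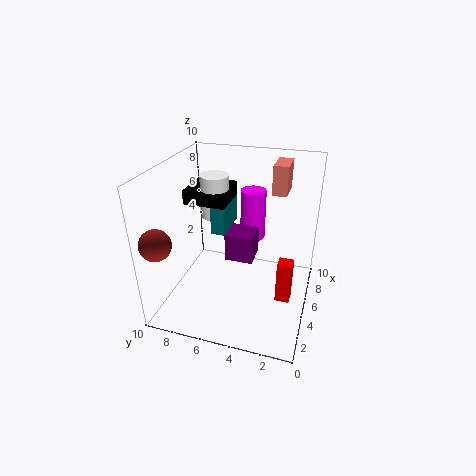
x_1 = 5
y_1 = 4
z_1 = 3
w_1 = 2
d_1 = 2
x_2 = 6
y_2 = 2
z_2 = 8
d_2 = 1
h_2 = 2
x_3 = 5
y_3 = 6
z_3 = 7
d_3 = 3
h_3 = 1
y_4 = 7
z_4 = 6
r_4 = 1
h_4 = 3
x_5 = 4
y_5 = 1
z_5 = 1
d_5 = 1
h_5 = 3
x_6 = 5
y_6 = 6
z_6 = 5
w_6 = 3
h_6 = 3
x_7 = 9
y_7 = 5
r_7 = 1
h_7 = 4
x_8 = 1
y_8 = 9
r_8 = 1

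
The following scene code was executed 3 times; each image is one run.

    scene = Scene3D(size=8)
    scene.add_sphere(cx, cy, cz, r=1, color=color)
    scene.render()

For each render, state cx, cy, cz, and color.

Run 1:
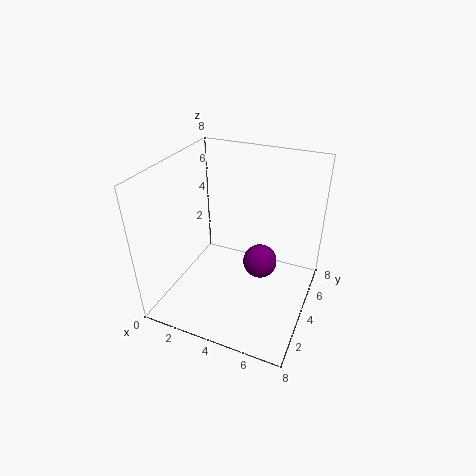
cx = 5, cy = 5, cz = 2, color = 'purple'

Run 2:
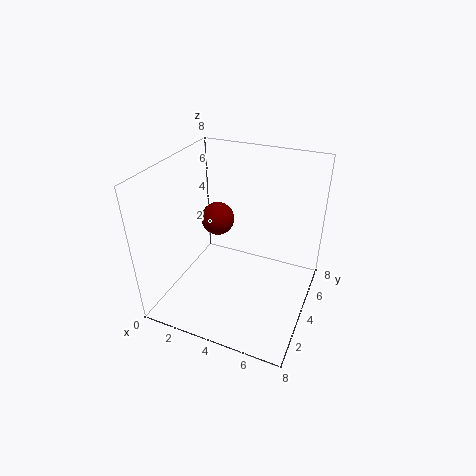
cx = 2, cy = 5.5, cz = 4, color = 'maroon'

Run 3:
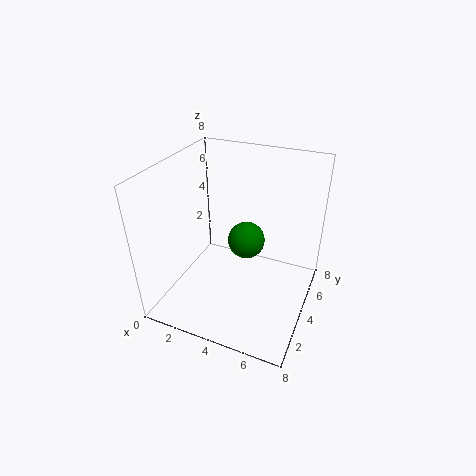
cx = 4.5, cy = 4, cz = 4, color = 'green'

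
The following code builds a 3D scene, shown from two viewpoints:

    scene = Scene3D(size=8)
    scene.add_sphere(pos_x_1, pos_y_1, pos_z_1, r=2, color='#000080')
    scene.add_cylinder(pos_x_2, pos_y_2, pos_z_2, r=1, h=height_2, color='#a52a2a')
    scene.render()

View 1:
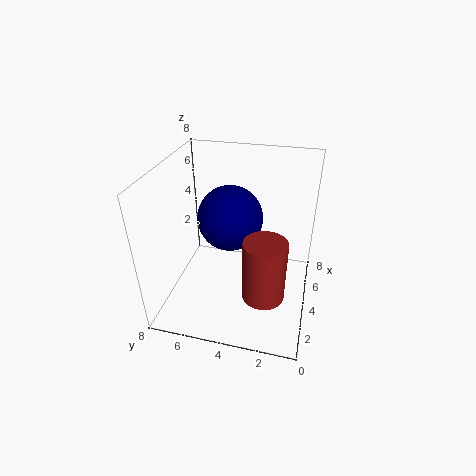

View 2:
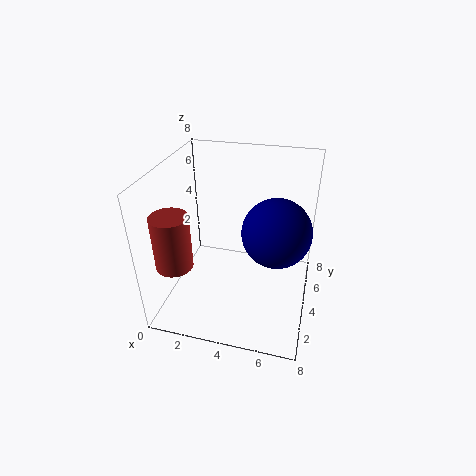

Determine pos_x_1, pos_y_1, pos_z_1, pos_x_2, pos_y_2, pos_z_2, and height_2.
pos_x_1 = 6, pos_y_1 = 5, pos_z_1 = 4, pos_x_2 = 1, pos_y_2 = 2, pos_z_2 = 3, height_2 = 3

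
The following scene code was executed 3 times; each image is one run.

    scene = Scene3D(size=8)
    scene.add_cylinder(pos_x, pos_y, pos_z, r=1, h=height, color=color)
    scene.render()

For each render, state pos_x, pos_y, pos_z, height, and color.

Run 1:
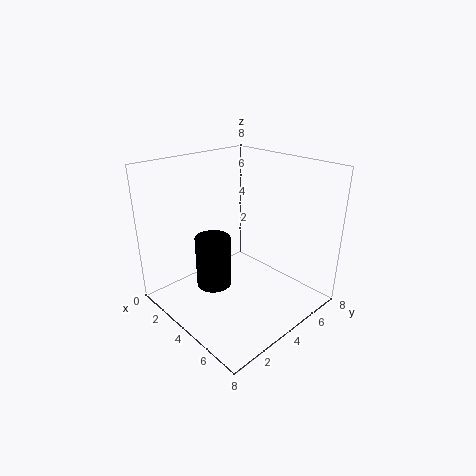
pos_x = 3
pos_y = 3
pos_z = 1
height = 3
color = 'black'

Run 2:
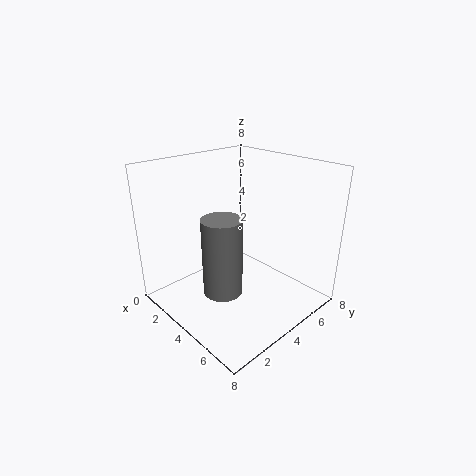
pos_x = 5
pos_y = 2
pos_z = 2
height = 4
color = 'gray'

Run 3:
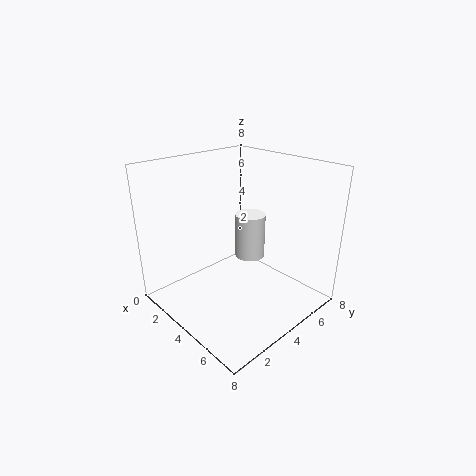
pos_x = 2
pos_y = 7
pos_z = 1
height = 3
color = 'white'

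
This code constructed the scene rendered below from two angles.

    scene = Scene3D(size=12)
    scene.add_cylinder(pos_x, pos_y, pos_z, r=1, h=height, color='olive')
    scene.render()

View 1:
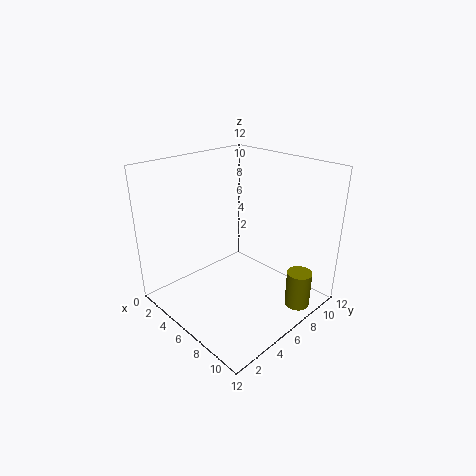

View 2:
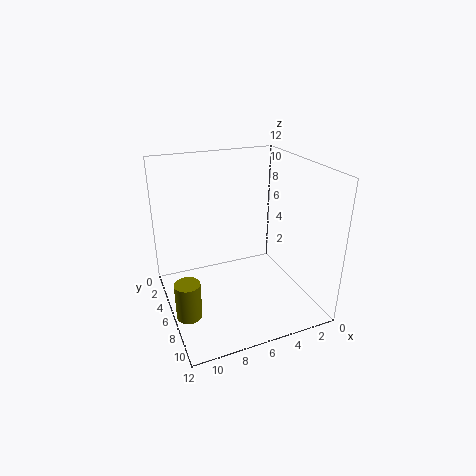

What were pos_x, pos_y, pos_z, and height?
pos_x = 11
pos_y = 8
pos_z = 1
height = 3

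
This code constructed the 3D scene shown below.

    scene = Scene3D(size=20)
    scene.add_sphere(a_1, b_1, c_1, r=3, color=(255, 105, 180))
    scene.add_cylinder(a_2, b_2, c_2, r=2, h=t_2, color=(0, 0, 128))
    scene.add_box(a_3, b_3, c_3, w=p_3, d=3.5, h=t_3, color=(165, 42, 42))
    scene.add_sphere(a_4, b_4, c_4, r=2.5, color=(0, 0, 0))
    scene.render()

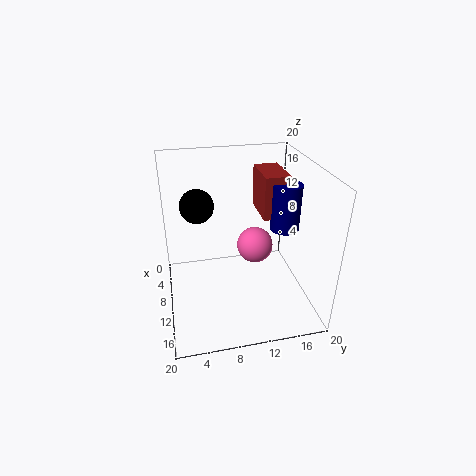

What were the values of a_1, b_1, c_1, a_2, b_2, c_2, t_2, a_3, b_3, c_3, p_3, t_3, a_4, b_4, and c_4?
a_1 = 3; b_1 = 14.5; c_1 = 4; a_2 = 10.5; b_2 = 16.5; c_2 = 11; t_2 = 6.5; a_3 = 4.5; b_3 = 13.5; c_3 = 12.5; p_3 = 6; t_3 = 6; a_4 = 5; b_4 = 5; c_4 = 13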